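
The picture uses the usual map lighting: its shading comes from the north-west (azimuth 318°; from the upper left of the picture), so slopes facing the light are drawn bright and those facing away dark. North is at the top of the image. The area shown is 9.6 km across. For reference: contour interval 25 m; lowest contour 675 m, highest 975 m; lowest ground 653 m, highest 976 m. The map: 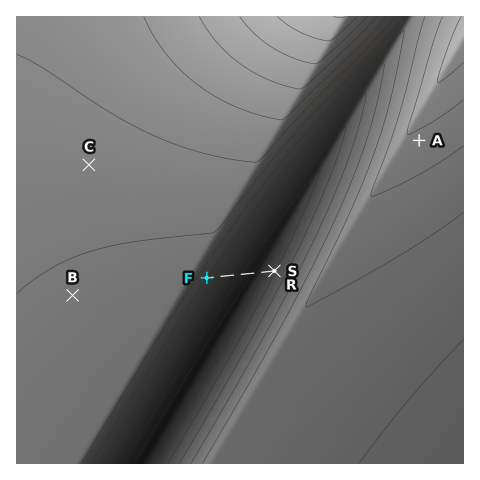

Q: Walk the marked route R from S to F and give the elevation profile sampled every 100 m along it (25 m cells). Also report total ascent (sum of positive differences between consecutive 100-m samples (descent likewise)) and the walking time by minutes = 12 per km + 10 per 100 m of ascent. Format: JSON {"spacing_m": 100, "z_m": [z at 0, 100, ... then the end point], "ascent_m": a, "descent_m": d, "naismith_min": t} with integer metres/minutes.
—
{"spacing_m": 100, "z_m": [697, 687, 678, 669, 670, 679, 689, 700, 710, 720, 730, 740, 750, 761, 771, 776], "ascent_m": 108, "descent_m": 28, "naismith_min": 28}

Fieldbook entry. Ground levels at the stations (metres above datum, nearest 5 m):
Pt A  845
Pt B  820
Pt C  840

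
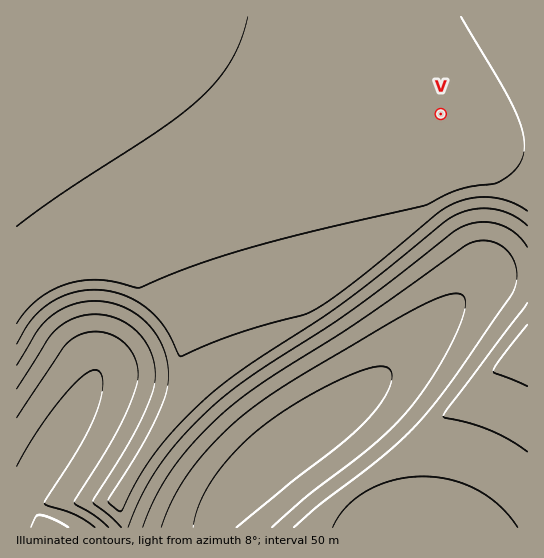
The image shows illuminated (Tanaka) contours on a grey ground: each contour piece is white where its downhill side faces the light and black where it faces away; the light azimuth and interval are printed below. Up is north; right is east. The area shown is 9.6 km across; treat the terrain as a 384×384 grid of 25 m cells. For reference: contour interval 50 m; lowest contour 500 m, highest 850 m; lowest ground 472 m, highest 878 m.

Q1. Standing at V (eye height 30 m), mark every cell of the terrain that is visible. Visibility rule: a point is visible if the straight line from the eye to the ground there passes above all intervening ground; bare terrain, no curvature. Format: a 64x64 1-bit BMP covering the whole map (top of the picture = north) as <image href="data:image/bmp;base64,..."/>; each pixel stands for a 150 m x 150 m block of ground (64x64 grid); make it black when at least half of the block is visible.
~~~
<image width="64" height="64" href="data:image/bmp;base64,Qk0+AgAAAAAAAD4AAAAoAAAAQAAAAEAAAAABAAEAAAAAAAACAAATCwAAEwsAAAIAAAAAAAAA////AAAAAAAAAAAAAAAAAAAAAAAAAAAAAAQAAAAAAAAADAAAAAAAAAAGAAAAAAAAAAYAAAAAAAAAAwAAAAAAAAABAAAAAAAAAAGAAAAAAAAAAIAAAAAAAAAAwAAAAAAAAABAAAAAAAAAAAAAAAAAAAAAAAAAAAAAAAAAAAAAAAAAAAAAAAAAAAAAAAAAAAAAAAAAAAAAAAAAAAAAAAAAAAAAAAAAAAAAAAAAAAAAAAgAAAAAAAAABAAAAAAAAAACAAAAAAAAAAEAAAAAAAAAAAAACAAAAAAAgAAcAAAAAACAAD4AAAAAAMAAfwAAAAAA4AD/gAAAAAD4Af/AAAAAAP4P/+AAAAAA////8AAAAAD////8AAAAAP////8AAAAA/////+AAAAD//////4AAAP///////wAA////////gAD////////gAP////////AA////////+AH////////+B////////////////////////////////////////////////////////////////////////////////////////////////////////////////////////////////////////////////////////////////////////////////////////////////////////////////////////////////w=="/>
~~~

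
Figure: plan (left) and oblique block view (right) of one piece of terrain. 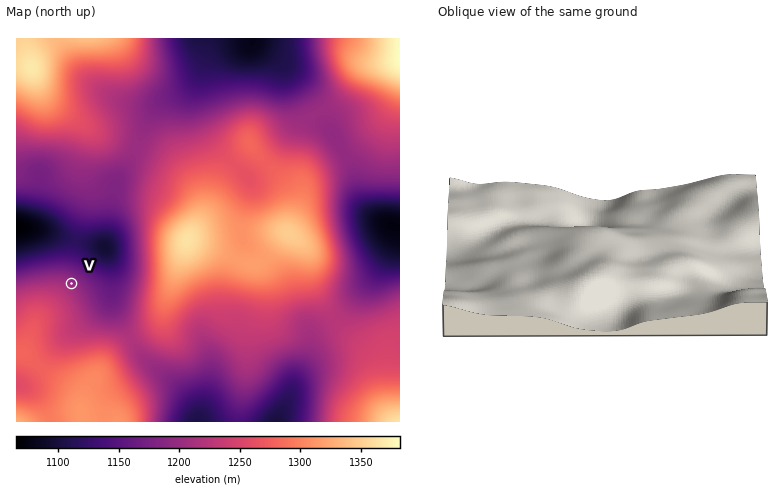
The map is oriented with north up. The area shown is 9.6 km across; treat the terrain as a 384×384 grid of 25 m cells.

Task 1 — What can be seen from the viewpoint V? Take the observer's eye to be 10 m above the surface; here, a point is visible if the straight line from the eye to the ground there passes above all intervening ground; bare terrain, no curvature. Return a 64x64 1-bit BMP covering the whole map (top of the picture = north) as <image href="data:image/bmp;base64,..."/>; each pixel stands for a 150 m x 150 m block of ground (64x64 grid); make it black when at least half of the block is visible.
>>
<image width="64" height="64" href="data:image/bmp;base64,Qk0+AgAAAAAAAD4AAAAoAAAAQAAAAEAAAAABAAEAAAAAAAACAAATCwAAEwsAAAIAAAAAAAAA////AAAAAAAAAAAAAAAAAAAAAAAAAAAAAAAAAAAAAAAAAAAAAAAAAAAAAAAAAAAAAAAAAAAAAAAAAAAAAAAAAAAAAAAAAAAAAfAAAAAAAAAB/AAAAAAAAAD/AAAAAAAAAH8AAAAAAAAAf4AAAAAAAAA/wAAAAAAAAB/+AAAAAAAAH/4AAAAAAAAf/gAAAAAAAB//AAAAAAAAP/8AAAAAAAf//wAAAAAAD///gAAAAAAH//+AAAAAAAP//4AAAAAAA///wAAAAAAB///AAAAAAAD//8AAAAAAAP//4AAAAAAA///gAAAAAAH//+AAAAAAAf//4AAAAAAD///gAAAAAA///+AAAAAAP///4AAAAAD////AAAAAAP///4AAAAAA////gAAAAAD///+AAAAAAP////AAAAAA////8AAAAAD////wAAAAAP///+AAAAAA////wAAAAAD///+AAAAAAP///wAAAAAA////AAAAAAD///8AAAAAAP//wAAAAAAA//4AAAAAAAD/+AAAAAAAAP/wAAAAAAAA/8AAAAAAAAD/gAAAAAAAAP+AAAAAAAAA/wAAAAAAAAD/AAAAAAAAAP8AAAAAAAAA/wAAAAAAAAD/ADwAAAAAAAMAfgAAAAAAA4P8AAAAAAAD//gAAAAAAAH/+AAAAAAAAf/wAAAAAAAB//AAAAAAAA=="/>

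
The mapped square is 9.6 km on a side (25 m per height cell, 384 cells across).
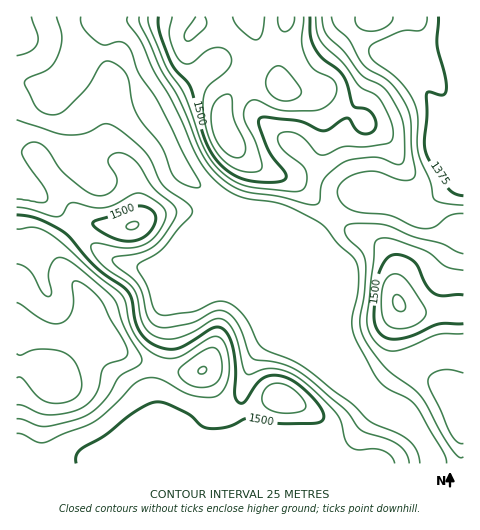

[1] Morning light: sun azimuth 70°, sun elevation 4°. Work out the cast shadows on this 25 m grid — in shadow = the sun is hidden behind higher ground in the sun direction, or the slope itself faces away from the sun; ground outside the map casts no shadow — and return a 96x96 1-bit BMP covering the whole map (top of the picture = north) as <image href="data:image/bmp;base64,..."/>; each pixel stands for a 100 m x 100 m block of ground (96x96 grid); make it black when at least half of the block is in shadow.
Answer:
<image width="96" height="96" href="data:image/bmp;base64,Qk2+BAAAAAAAAD4AAAAoAAAAYAAAAGAAAAABAAEAAAAAAIAEAAATCwAAEwsAAAIAAAAAAAAA////AAAAAAAAAAAAAAAAAAAAAPwAAAAAAAAAAAAAAf4AAAAAAAAAAAAAA/4AAAAAAAAAAAAAA/4AAAAAAAAAAAAAB/4AAAAAAAAAAAAAD/4AAAAAAAAAAAAAD/wAAAAAAAAAAAAAH/wAAAAAAAAAAAAAP/gAAAAAAAAAAAAAf/gAAAAAAAAAAAAA//AAAAAAAAAIAAAA//AAAAAAAAA8AAAB/+AAAAAAAAA8AAAB/+AAAAAB8AA4AAAA/8AAAAAD/AA4AAAAf8AAAAAD/AAQAAAfD4AAAAAB/AAAAAA/AAAAAAAAfAAAAAB/AAAAAAAAAAAAAAD+AAAAAAAAAAAAAAH+AAAAAAAAAAAAAAf+AAAAAAAAAAAAAD/+AAAAAAAAAAAAAP/+AAAAAAAAAAAAAf/+AAAAAAAAAAAAA//+AAAAAAAAAAAAB//+AAAAAAAAAAAAB///AAAAAAAAAAAAB///AAAAAAAAAAAAB///AAAAAAAAAAAAA///AAAAAAAAAAAAA///AAAAAAAAAAAAA///AAAAAAAAAAAAAf//AAAAAAAAAAAAAP//AAAAAAAAAAAAAP//AAAAAAAAAAAAAH//AAAAAAAAAAAAAH//AAAAAAAAAAAAAD/+AAAAAAAAAAAAAD/+AAAAAAAAAAAAAB/+AAAAAAAAAAAAAB/+AAAAAAAAAAAAAB/+AAAAAAAAAAAAAB/8AAAAAAAAAAAAAB/8AAAAAAAAAAAAAD/4AAAAAD4AAAAAAH/wAAAAAH4AAAAAAP/AAAAAAH4AAAAAAP8AAAAAADgAAAAAAPwAAAAAAAAAAAAAAfgAAAAAAAAAAAAAA8AAAAAAAAAAAAAAH4AAAAAAAAAAAAAA/wAAAAAAAAAAAAAP/gAAAAAAAAAAAB///AAAAAAAAAAAA///+AAAAAAAAAAAH///8AAAAAAAAAAAf///wAAAAAAAAAAB///+AAAAAAAAAAAD///wAAAAAAAAAAAH///AAAAAAAAAAAAP//+AAAAAAAAAAAAP//8AAAAAAAAAAAAf//4AAAAAAAAAAAAf//wAAAAAAAAAAAA///wAAAAAAAAAAAA///gAAAAAAAAAAAB///gAAAAAAAAAAAB///AAAAAAAAAAAAB///AAAgAAAAAAAAB///AABgAAAAAAAAD//+AAAAAAAAAAAAD//+AAAAAAAAAAAAD//+AAAAAAAAAAAAD//8APgAAAAAAAAAD//8AfgAAAAAAAAAH//8AfAAAAAAAAAAH//4AfAAAAAAAAAAP//wAOAAAAAAAAAA///gAEAAAAAAAAAB///AAAAAAAAAAAAP//+AAAAAAAAAAAAf//8AAAAAAAAAAAA///8AAAAAAAAAAAAf//8AAAAAAAAAAAAf//8AAAAAAAAAAAAf//4AAAAAAAAAAAAP//4AAAAAAAAAAAAP//4AAAAAAAAAAAAH//4AAAAAAAAAAAAD//4AAAAAAAAAAAAB//wAAEAAAAAAAAAwf/wAAPAAAAAAAAAwP/gAAPAAAAAAAAAAD/gAAHAAAAAAA="/>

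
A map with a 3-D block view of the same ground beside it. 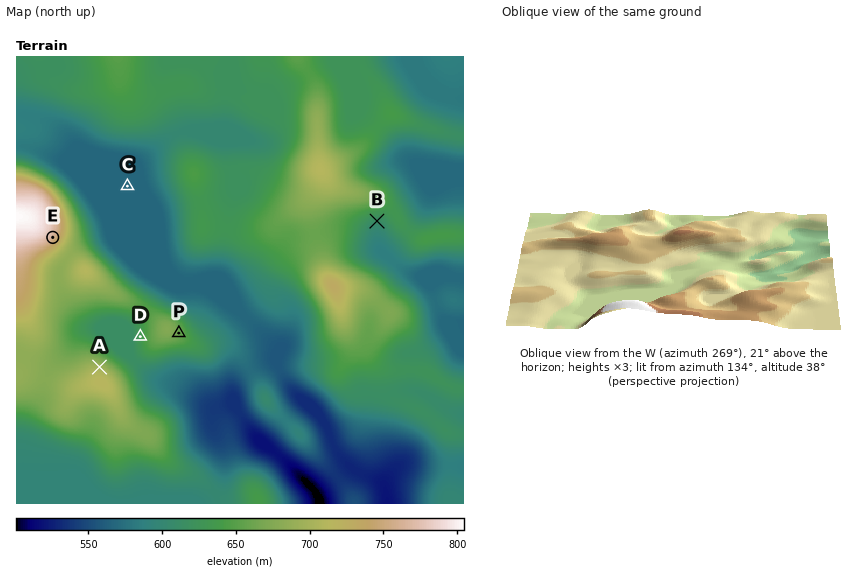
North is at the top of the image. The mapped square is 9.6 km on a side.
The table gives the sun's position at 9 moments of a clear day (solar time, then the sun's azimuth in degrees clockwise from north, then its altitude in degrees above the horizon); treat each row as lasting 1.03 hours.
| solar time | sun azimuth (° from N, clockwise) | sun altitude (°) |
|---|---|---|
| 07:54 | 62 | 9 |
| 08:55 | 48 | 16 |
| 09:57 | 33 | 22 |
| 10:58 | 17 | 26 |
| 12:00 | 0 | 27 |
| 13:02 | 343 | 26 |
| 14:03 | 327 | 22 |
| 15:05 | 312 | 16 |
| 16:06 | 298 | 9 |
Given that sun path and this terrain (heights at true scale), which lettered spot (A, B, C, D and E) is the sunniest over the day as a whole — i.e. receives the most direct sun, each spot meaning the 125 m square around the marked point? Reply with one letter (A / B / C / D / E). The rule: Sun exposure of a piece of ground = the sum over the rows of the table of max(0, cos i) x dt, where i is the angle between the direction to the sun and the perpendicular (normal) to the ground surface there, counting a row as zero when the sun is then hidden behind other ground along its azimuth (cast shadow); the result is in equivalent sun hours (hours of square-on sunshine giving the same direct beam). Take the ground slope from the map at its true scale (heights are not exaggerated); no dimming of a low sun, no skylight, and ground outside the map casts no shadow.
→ A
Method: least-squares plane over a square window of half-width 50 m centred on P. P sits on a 5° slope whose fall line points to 96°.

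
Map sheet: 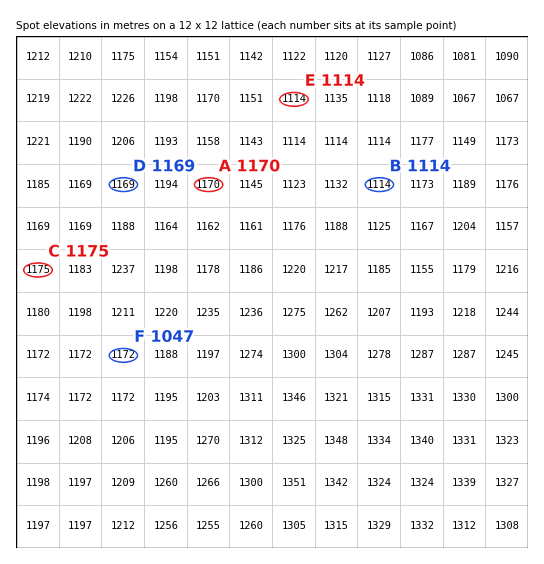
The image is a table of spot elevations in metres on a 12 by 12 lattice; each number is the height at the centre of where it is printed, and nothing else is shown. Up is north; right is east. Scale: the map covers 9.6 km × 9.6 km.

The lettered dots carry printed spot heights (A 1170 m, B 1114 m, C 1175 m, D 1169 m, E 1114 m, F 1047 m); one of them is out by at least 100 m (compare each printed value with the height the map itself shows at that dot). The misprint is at F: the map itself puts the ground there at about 1172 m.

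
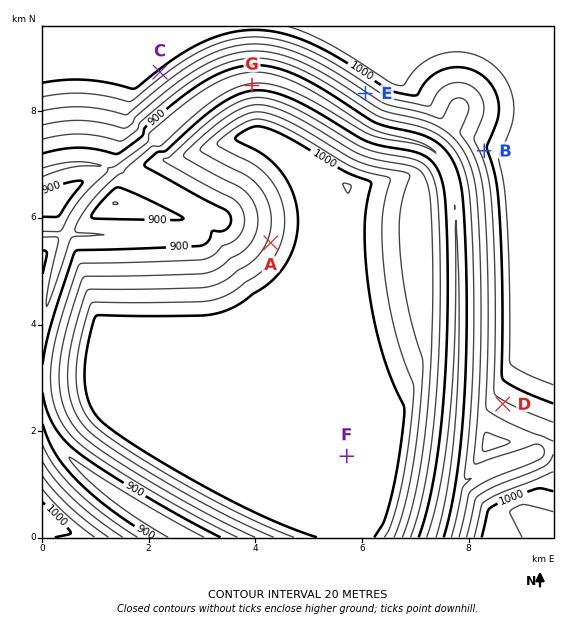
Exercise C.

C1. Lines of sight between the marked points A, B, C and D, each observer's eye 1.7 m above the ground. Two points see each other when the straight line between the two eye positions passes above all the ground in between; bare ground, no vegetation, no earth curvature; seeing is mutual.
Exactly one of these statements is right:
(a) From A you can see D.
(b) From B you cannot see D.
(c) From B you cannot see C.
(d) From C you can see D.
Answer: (b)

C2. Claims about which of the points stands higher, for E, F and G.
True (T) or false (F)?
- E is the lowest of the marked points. F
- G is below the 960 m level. T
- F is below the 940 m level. F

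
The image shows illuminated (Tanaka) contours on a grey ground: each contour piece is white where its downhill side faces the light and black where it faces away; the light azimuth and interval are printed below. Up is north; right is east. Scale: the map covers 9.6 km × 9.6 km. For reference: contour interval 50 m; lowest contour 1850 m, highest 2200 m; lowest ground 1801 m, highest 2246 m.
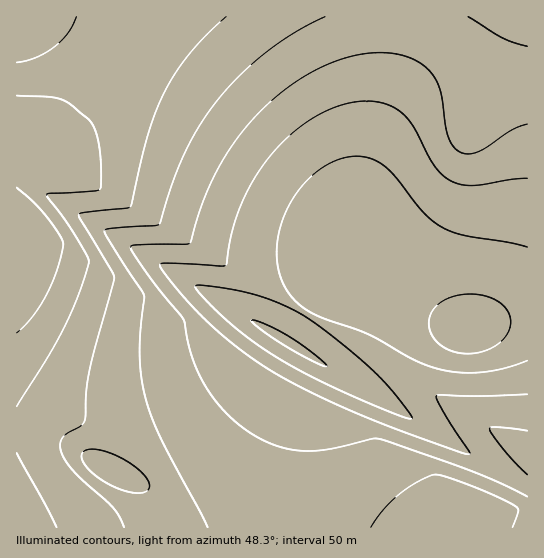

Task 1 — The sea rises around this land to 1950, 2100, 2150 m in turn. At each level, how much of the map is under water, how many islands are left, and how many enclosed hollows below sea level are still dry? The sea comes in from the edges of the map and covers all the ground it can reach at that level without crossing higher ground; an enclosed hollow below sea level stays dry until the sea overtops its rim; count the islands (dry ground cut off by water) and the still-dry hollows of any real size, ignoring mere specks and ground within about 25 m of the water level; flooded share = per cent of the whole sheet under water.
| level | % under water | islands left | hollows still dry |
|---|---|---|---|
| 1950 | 30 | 0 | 0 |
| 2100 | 81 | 0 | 0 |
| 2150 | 93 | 0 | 0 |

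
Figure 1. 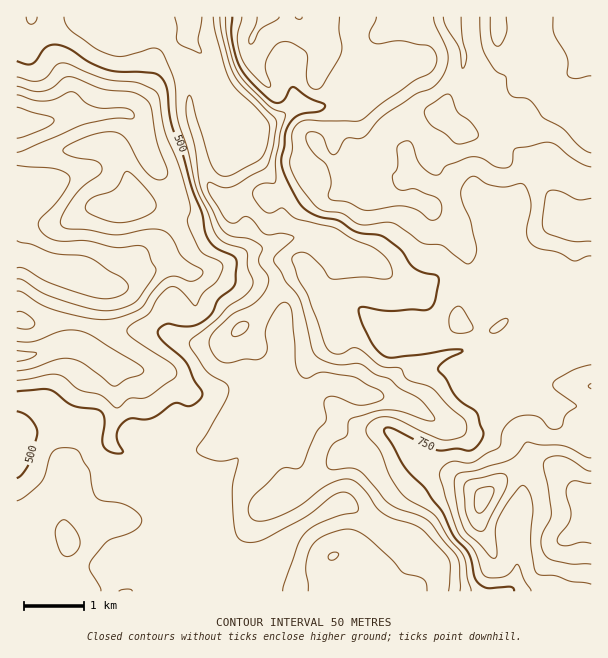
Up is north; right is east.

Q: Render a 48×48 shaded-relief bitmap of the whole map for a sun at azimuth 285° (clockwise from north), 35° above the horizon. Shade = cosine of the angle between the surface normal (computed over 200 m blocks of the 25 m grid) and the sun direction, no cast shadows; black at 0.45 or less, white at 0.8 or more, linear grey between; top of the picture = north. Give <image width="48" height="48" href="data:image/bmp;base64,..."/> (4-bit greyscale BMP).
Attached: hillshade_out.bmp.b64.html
<image width="48" height="48" href="data:image/bmp;base64,Qk32BAAAAAAAAHYAAAAoAAAAMAAAADAAAAABAAQAAAAAAIAEAAATCwAAEwsAABAAAAAAAAAAAAAAABEREQAiIiIAMzMzAERERABVVVUAZmZmAHd3dwCIiIgAmZmZAKqqqgC7u7sAzMzMAN3d3QDu7u4A////AHZVVEVmVVVVVVVnmYdURVZkON2UJpZVVXZEQ0VmZVVVVVVnmpdURERVWN/GFJdVRHZlMTRWZVVVZlVWi7hURDM1ad/oJKpkQ3d3QBNFVVVVZ1VFe8p1QiNWis22FbyVRGeHUiNERVVVaHUzWLqWQjVnrMtxBr23VGeHQzRERFVEaZYxFHmXVWVXrexABqy6h3d2Q0VURFVFeblSACV3eIZWnP1QBJu6mIh3Q0VVRFVWeaqGMQBGiph3m+6AAHqqmKmXQzVVRFZlaJmHZSAFipiIm92jAGmqh5qnREVVU0dlV5iHZ3QTeZiImsuYMVmYZZqnREVVVFdlVXiHZ5lkV5mXeYiqh3iHMomoVDNWZndmVVeHZ5qWV5qGV3eqmph1MniYZBOIZmZnZUaHZoqoiZhkNomrqXVmVWeHZROIZ2Z4dlaHVXiau5UyRpuquVNXd3iGVTJ4eHZ4h1aHZWiZq4Q0aImXiXVXdnhjNUNoeIZ5mGVmZnh2aId3iYh2VmZnZndTNUR4eZd4mXVWZndlZ4h3iZhlVVZnd4h0NER4iZmYd2VGdkRVZmiGaJdmZmZ4mJmWRDRoeJq5dURFeFRDV1V3eIZVZ3ZniIiYZUV3d4mqhTMzeYdCWHM0VnZVZmZmZzI1Znd3eImqljIjerpjaYZEM0VlVVVVVTEBRnd4iHisylEDi7p1eHZmZlRVRFVVVUMzRWeaqXV87ZQCi8p2d3ZWeXRGZEVVVTNERFeb3INK3blSfMh3dmZmioRGdUVVVSI0RFaL7qRJu7uWe6d3ZWZ3iYVFZlVVVRI0VmZpzrVpu7u6moVmZWZ3iIZVVVVVVTNFZmZnmqd5vMurqWNWZmeHZ4ZFVVVVVFVVVWZWeIh3ecy7qFRVZniWVnU0VVVWU2ZkNFVEZ4iYdnmquFVWZ3iGVmQ0VmZVQ2d1M0QiNnirp1Zmd2ZnVWd3VVMkV5hlRHiYZEQxE2it2UZ1RVRnUjV3UzI0V6qGVWerp2ZTEkeu6UZ1Z2VGYyRmUiI0VqymZmacy4d1Ikfe2Gd1iphVZURWUhNFVpumVlZ5y5iWI2r/p5l3q5h2VERVQyNVRYl1VlVXmpmVJI39Z6uryneHVEVVUxJWQ1dlVlVVZnmDFq76JZvf6nd3U0VWVCJWQjVmZoh3ZmdROL7nFHnv+3ZnZERWZUJFMiRnd5qpmIcxWs7FFGff/IVndkRXd2QzNDNXd3iaqYdUjO6jJVe//oVmiXVXdmQzVlRWZlVniHdmrf6CNWes7Yd3m6d4hURFZmVVVWQ0Z2VWnf5xRnmnR4h2irqphkRFZmZVVVMQRmQ0eu1iSKqlFWM1Z5u6qFRWdmZUREMAJmQzV7tja8tyOHIDVXiqu4VWd2d2QkIARmUzNplUnupCSJMCRVZ4raVWVWeJdUITZ2VDNXdWv/gSR5YRRERnnLZnQ1aKl0MkZ3ZURVVo3/gRRnYyVkNVi6aIMUaKhlQ1dmVVVURp7/kyRUQjaGVFinWaMUeZdmRGdlVVVUNr//tjRDMjaIZWqlSqQUeYdw=="/>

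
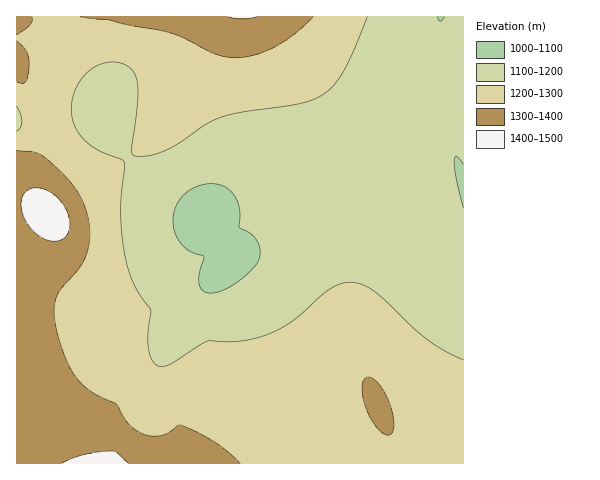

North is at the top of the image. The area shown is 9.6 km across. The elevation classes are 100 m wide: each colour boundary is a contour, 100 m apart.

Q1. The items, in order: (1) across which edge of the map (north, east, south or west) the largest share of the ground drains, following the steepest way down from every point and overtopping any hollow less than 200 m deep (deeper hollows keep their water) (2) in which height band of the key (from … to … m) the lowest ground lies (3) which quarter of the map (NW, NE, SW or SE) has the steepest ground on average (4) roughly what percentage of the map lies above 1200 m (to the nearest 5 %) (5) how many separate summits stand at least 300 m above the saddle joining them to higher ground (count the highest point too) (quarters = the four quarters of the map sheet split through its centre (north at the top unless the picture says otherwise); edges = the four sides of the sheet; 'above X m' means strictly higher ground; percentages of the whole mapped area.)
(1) Drainage is mainly to the east: more ground falls towards that edge than towards any other.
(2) The lowest point is somewhere between 1000 and 1100 m.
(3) The north-west quarter is the steepest part of the map.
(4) Ground above 1200 m makes up about 55 % of the sheet.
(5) There is 1 summit with 300 m or more of prominence.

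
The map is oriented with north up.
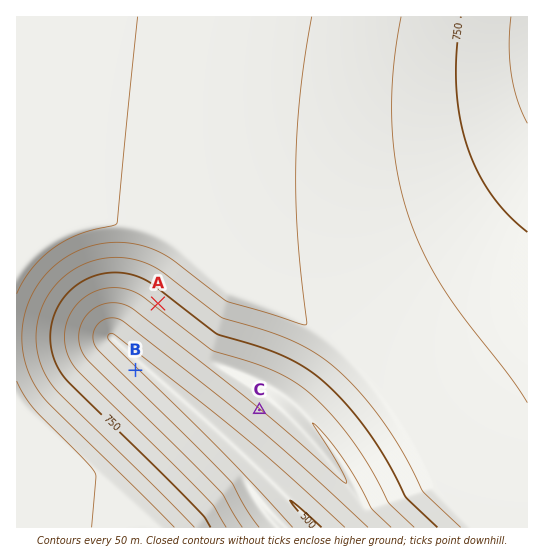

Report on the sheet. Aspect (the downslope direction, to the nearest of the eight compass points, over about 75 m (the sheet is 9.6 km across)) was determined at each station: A SW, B NE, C SW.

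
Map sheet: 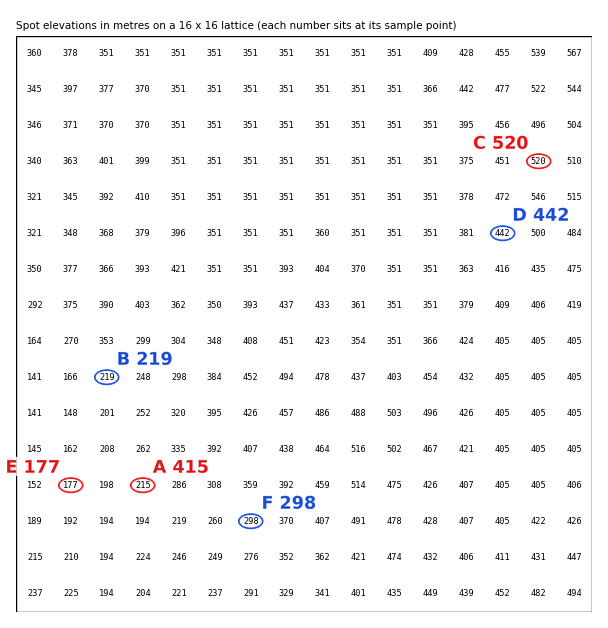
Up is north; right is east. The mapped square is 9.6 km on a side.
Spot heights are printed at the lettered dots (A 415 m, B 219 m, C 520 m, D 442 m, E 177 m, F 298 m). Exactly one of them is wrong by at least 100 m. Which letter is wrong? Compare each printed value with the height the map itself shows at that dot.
A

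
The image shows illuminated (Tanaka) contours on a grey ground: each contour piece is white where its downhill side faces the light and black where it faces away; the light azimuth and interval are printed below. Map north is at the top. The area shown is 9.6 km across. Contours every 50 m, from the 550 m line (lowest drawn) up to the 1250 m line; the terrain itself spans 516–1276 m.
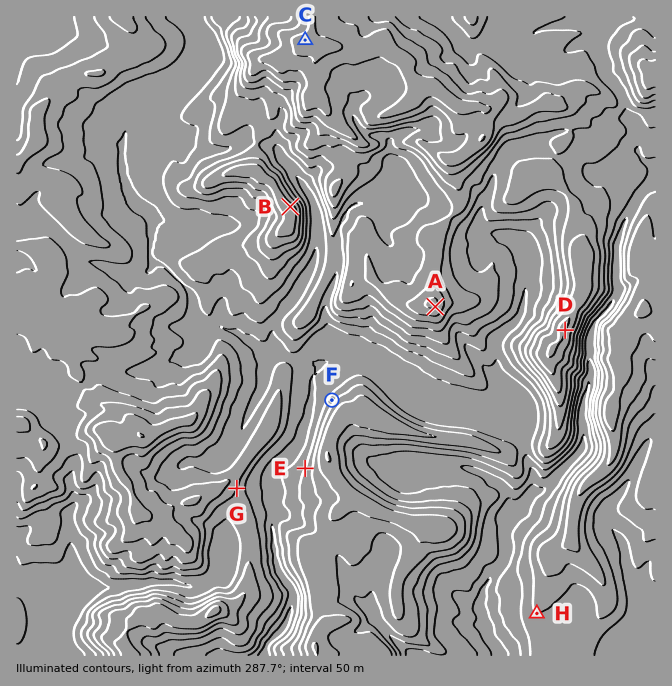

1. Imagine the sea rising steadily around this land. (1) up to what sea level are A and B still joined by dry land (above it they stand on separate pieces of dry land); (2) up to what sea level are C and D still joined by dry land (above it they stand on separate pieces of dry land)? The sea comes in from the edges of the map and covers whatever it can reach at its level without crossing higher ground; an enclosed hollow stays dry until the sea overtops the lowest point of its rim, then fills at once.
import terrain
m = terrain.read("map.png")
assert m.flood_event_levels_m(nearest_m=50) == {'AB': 950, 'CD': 1000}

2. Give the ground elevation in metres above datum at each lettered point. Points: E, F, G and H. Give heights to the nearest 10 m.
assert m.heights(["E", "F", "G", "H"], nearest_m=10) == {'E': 750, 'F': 780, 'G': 800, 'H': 700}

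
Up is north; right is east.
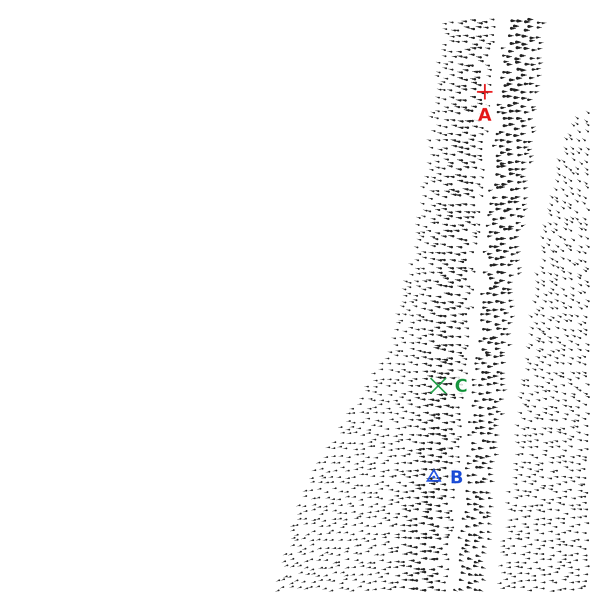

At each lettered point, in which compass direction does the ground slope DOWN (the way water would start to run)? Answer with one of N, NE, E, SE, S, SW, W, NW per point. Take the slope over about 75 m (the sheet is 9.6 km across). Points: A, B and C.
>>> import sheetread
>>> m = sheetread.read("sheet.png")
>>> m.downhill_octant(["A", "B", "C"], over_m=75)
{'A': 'W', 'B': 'W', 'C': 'W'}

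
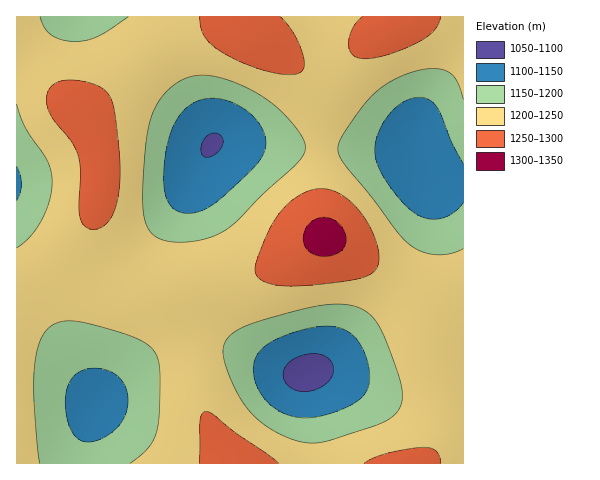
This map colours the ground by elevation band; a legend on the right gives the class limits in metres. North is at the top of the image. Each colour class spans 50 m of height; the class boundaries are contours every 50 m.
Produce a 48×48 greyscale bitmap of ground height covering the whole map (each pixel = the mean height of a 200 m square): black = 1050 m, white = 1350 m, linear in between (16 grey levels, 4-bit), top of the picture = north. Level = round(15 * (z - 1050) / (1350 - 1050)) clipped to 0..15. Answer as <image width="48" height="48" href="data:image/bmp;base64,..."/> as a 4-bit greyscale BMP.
<image width="48" height="48" href="data:image/bmp;base64,Qk32BAAAAAAAAHYAAAAoAAAAMAAAADAAAAABAAQAAAAAAIAEAAATCwAAEwsAABAAAAAAAAAAAAAAABEREQAiIiIAMzMzAERERABVVVUAZmZmAHd3dwCIiIgAmZmZAKqqqgC7u7sAzMzMAN3d3QDu7u4A////AJh3ZmZmd3iImaqru7u6qZmZmaqqqqqqqZh3ZlVWZneImZqru7qpmIiIiZmqqqqqqZh3ZVVVZmd4iZqquqqZiHd3iImZmaqqqZh2ZVVVVWd4iaqqqpmId2Z3d3iImZmamZh2ZVREVWZ4iaqqqZh3ZlVmZnd4iJmZmYh2ZURERVZ4iaqqmYdmVURVVmZ3eImZmYh2ZURERVZ4iaqqmHZlRERERVZneImZmYh2ZURERVZ4iZqpmHZUMzMzRFVmeImZmYh2ZVREVVZ4iZmZh2VDMiIjNEVWeImZmYh2ZVVVVWZ4iZmYh2VDMiIiM0VWeJmZmYh3ZlVVVmd4iJmId2VDMiIiM0VneJmqmYh3ZmZmZnd4iIiId2VEMyIjNEVniJmqmYh3dmZmd3eIiIiId2ZUQzMzNFVniZqqmYiHd3d3d3iIiIiIh3ZlVERERFZ3iZqqmYiHd3d3iIiIiIiIiHd2ZlVVVWZ4maqqmZiIiIiIiIiZmZmYiIiHd2ZmZmeImaqqmZiIiIiIiJmZmZmZmZmIiHd3d3iJmaqpmZiIiIiIiZmZmZmZmZmZmZiIiIiZmZqZmZiIiIiImZmZqqqqqqqqqpmZmZmZmZmZmZiIiIiJmZmZqqqqqqqqqqqqqqqpmZmZmYiJmZmZmZmZmZqqqqqqu7u7u7qqmZmYiIiJmZmZmZmZmZmZmqqru8zMzLuqmYiIiIiJmZmZmZmIiImZmZqrvMzdzMuqmIh3iHiJmZmZmZiIiIiIiZqrvM3d3MupmHd3d3eImaqqmZiHd3d4iJmqvM3d3Muph3ZmZ2eImaqqqZh3ZmZneImavM3d3LqYd2ZWZmd4maqqqZh2ZVVmd4iaq8zMzLqYdlVVVVZ4iaq6qZh2VVVVZ3iJqrvMu6mHZVREVVZ3iaq7qphmVERFVneImqu7qph2VURERVZniaq7qphlVEREVWZ4iZqqqYdmVERERFZniaq7qphlRDM0RVZniJmZmIdlRENERFZ3iaq7qph1RDMzRFVmeIiIiHZVRDM0RVZ4iaq7qph1RDMzM0VWd4iIh3ZUQzNERWd4maq7qph2VDMiM0RWZ3iIh2ZUQzNEVWeJmqu7qph2VDMiM0RWZ3iIh2ZUQzNEVniJqqu6qph2VDMzM0RWZ4iIh3ZVRDREVniaqru6qph2VUMzM0VWd4iIiHZlRERFVoiaq7u6qpiHZURERFVneImZmIdlVERFZ4maq7u6qpmHZlVEVVZ3iZmZmYd2VVVVZ4mqq7qqqpmIdmZVZmeImZmpmYh3ZlVWZ4maqqqqqpmYh3Zmd4iZmqqqmZiHdmZmeImaqqqqqZmZiId4iJmaqqqqqpmYh3d3eImZmZmZmZmZmIiJmaqqqqqqqqqZmIiIiImZmZmZmZmZmZmZqqu7uqqqqqqqqZmIiJiIiIiImZmZmZmqq7u7uqqqqqqqqqmZmZiIh3eIiJmZmZqqu7u7uqqaqqu7u6qpmZiHd3d3iImZmaqru7u7qqmZqqq7u7qqmZiHdmZ3eIiJmaqru7u7qpmZmqq7u7uqqQ=="/>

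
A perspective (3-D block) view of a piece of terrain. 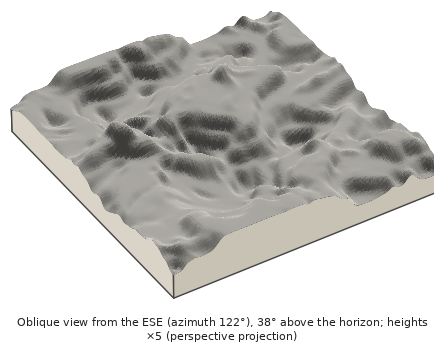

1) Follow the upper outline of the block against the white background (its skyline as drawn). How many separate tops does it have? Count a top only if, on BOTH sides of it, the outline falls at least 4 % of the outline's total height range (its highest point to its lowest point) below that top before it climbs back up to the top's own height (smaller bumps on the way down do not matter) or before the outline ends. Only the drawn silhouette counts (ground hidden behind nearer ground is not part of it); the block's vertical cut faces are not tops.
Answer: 2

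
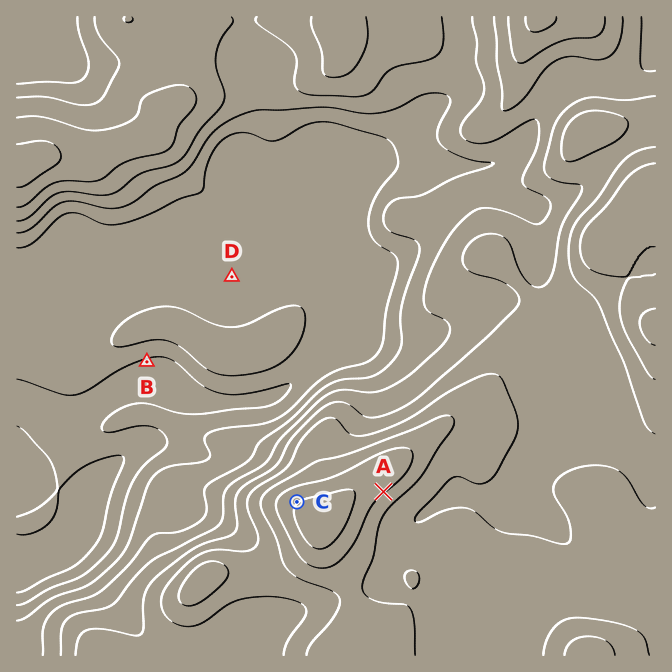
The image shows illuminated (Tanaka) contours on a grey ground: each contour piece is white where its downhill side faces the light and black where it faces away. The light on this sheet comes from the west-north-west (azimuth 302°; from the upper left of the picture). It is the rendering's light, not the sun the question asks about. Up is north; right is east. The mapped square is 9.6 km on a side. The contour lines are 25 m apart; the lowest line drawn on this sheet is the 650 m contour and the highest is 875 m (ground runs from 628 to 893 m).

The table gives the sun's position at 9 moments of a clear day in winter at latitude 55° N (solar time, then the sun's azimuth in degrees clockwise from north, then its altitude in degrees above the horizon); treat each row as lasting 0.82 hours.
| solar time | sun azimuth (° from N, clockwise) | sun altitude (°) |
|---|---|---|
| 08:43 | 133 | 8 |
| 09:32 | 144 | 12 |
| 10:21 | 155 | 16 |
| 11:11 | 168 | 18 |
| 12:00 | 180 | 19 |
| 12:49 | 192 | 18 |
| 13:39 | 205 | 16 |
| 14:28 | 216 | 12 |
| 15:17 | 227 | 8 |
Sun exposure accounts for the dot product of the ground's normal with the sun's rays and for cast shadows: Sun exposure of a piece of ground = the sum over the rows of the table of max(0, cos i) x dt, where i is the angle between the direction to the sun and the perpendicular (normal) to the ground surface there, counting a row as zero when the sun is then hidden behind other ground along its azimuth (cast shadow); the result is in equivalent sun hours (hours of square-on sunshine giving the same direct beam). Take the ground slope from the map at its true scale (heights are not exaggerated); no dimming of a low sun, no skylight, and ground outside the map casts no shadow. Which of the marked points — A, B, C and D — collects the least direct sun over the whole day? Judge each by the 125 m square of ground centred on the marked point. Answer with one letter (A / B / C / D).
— C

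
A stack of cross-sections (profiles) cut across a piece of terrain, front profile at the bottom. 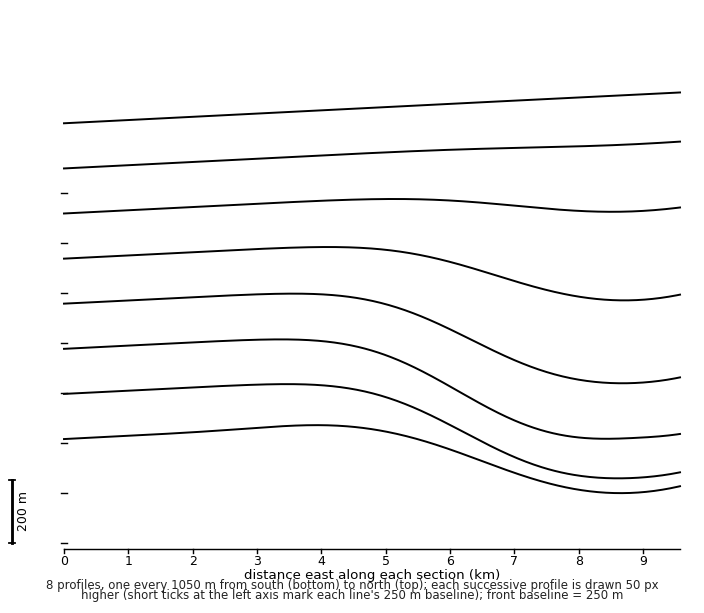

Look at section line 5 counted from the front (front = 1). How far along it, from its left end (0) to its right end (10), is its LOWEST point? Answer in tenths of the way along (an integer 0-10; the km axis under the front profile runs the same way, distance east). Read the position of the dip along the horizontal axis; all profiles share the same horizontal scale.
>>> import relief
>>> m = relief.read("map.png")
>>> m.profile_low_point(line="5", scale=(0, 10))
9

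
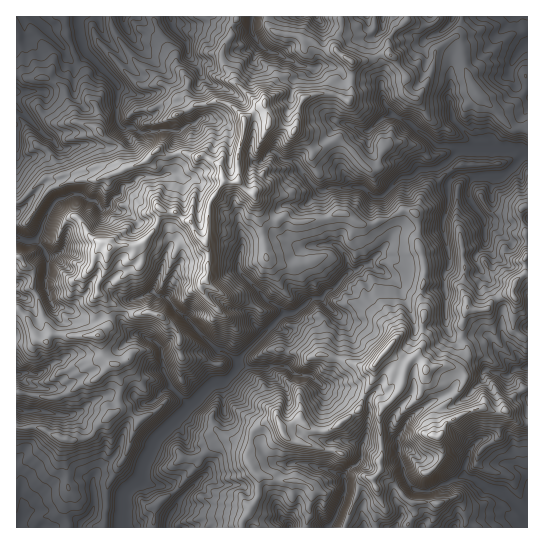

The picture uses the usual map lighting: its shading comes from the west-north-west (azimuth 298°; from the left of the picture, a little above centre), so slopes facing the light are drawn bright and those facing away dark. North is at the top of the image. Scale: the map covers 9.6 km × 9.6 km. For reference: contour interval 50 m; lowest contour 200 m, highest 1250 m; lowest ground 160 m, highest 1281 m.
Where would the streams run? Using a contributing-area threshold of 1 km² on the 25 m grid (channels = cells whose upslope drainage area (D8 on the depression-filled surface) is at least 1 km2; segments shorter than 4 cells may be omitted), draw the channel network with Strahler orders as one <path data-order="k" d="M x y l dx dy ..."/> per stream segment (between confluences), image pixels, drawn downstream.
<path data-order="1" d="M22 517l-3 6 0 4"/><path data-order="1" d="M93 482l0 7 1 1 0 17-3 7-10 9-2 4"/><path data-order="1" d="M197 482l-18 17-2 7-3 3-7 13 0 5"/><path data-order="2" d="M345 478l0 4 1 1 0 8-3 4-1 7-4 7-3 9-6 8 0 1"/><path data-order="1" d="M315 467l15 3 7 4 5 1 3 3"/><path data-order="1" d="M362 446l0 12-7 8-5 1-5 6 0 5"/><path data-order="1" d="M398 441l0 2 1 2 0 6-1 3 3 4 0 3 2 5 0 5 2 2 0 2 4 8 6 8 14 0 14-8 4 0 3-2 7-2 4-2 12 1 6 5 4 2 4 4 8 1 6 3 4 0 17 17 3 1 2 4 0 12"/><path data-order="1" d="M62 415l-3 0-1-1-5 0-2-1-5 0-1-2-6 0-1-1-5 0-2 1-10 0-2-1-2 0"/><path data-order="2" d="M189 407l-34 34-10 21 0 3-3 5 0 7-1 2-8 6-8 8-2 2 0 19-1 1 0 12"/><path data-order="1" d="M321 385l-11-10-9 0-2-1-4 0-10-8-15 0-1 1-26 0-1-1-3 0-2 3"/><path data-order="1" d="M509 375l6-6 10 0 2-2"/><path data-order="2" d="M237 369l-11 12-3 1-6 0-6 3-22 22"/><path data-order="1" d="M162 350l0 16 1 1 0 4 7 12 0 3 19 19 0 2"/><path data-order="2" d="M282 315l-41 42-2 2 0 4-2 3"/><path data-order="1" d="M333 311l-10-9-1-4-1 0"/><path data-order="1" d="M53 305l-4-7 0-5-3-4 1-31-2-4-2-5-8-8-1 0"/><path data-order="2" d="M321 298l-8 0-16 13-15 4"/><path data-order="1" d="M446 294l0-3-1-1 0-17 2-3 3-7-1-12-2-1-1-11-3-6 0-14 2-1 0-3 2-5 0-5 2-2 0-16-2-2 3-6 8-5 11 0 6 3"/><path data-order="1" d="M154 293l5 4 7 0 5 5 3 5 13 12 30 31 2 1 4 0 10 6 4 4 0 5"/><path data-order="1" d="M385 274l-3-3-8-2-4-4-8 1-7 5-5 0-1 2"/><path data-order="2" d="M349 273l-6 4 0 1-9 11-8 2 0 2-5 5"/><path data-order="1" d="M241 253l-2 2 0 7-1 1 0 6 1 2 24 24 0 2 6 5 5 1 9 8 0 3-1 1"/><path data-order="1" d="M333 245l4 1 9 9 1 3 0 5 2 2 0 8"/><path data-order="2" d="M34 241l-9 0-2-2-6-1"/><path data-order="1" d="M485 237l0-16-3-6-9-10-4-8 0-11 2-5 4-4"/><path data-order="2" d="M475 177l4 0 6-3 20 0 2-1 19-20"/><path data-order="1" d="M174 174l-8 0-4 3-23 0-8 8-5 0-3 1-1 1 0 4-1 3-8 5-3 4 0 3-5 4-3 0-1-1-6-8-5 0-9-7-10 0-6 4-7 1-5 6-4 8-3 2-1 6-3 4 0 4-8 12"/><path data-order="1" d="M291 161l3 0 5 5 2 4 5 5 3 6 9 9 8 0 4-3 32 0 3 2 8 8 8 0 2-2 18-17 2-1 8 0 8-7 7 0 1-1 8 0 2-2 2 0 3-2 3 0 14-15 55 0 1-1"/><path data-order="2" d="M515 149l4 0 7 4"/><path data-order="1" d="M51 139l-5-2-29-30 0-1"/><path data-order="1" d="M366 131l4-1 12-12 9-3 2 2 8 1 8 4 9 9 8 4 9 10 3 1 15 0 5 3 55 0"/><path data-order="1" d="M194 123l-3 2-4 0-8 6-6 0-2-1-12 0-1 1-11 0-1 2-5 0-8-6-6 0-1 2-3 0-6-8 0-20 1-2 0-13-1-3-32-32-3-9-1-1 0-6-2-1-1-17"/><path data-order="1" d="M453 114l0 4 1 3 19 18 17 0 3 3 0 4 5 0 1 1 12 0 2 2"/><path data-order="1" d="M309 67l-3-1-7 0-6-5-3-2-4 0-9-6-6 0-8-4-5-6-7-12 0-14 2 0"/><path data-order="1" d="M187 51l0-8-1-2-13-14-2-2 0-7-2-1"/><path data-order="1" d="M523 47l4-4 0-1"/><path data-order="1" d="M41 25l-8-8"/><path data-order="1" d="M449 25l4-6 0-2"/>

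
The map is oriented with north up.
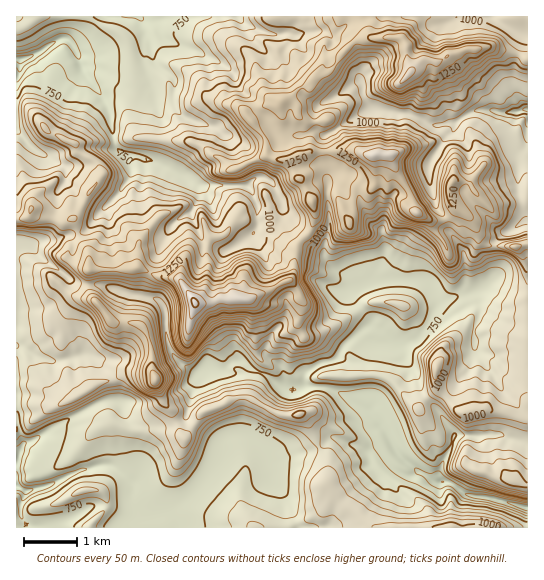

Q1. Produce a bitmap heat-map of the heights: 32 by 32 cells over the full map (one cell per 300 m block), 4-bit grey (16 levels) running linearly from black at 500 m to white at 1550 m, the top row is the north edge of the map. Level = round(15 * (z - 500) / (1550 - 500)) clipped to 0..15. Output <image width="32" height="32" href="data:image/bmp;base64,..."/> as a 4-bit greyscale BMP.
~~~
<image width="32" height="32" href="data:image/bmp;base64,Qk12AgAAAAAAAHYAAAAoAAAAIAAAACAAAAABAAQAAAAAAAACAAATCwAAEwsAABAAAAAAAAAAAAAAABEREQAiIiIAMzMzAERERABVVVUAZmZmAHd3dwCIiIgAmZmZAKqqqgC7u7sAzMzMAN3d3QDu7u4A////ADMzRDMzNERVRFZmZmZnZlQ0REQzMzNERERmZlRFRDMiIjRUMzQzNEM0ZmVEMyI0ZzMzMzM0QzNDNFZUMyIlZ3cjRERDRWQzMzRVUzMzNWZmMzRERFZ1MzNEVUMzNURVVURERVVWZkREVmVDM0VVZmZGZURFZ2Z2ZmZlMzNWV3d2VmZlVpdUVmUzQzM0VXZ2ZlVmZnm5QzREM0REREWGZWZVVVZ4p1RDRUREREM2hlVmVWZniZaoVGZndUMzNGZFZlVmaaqXy3aIeHZTM0RFRVZWZ4qZh827upmFRERUNERWVniYd3je3dyqhDRERDREVlZ3mImby7zKulRDMzNEREZWeaqqmrmZqJlkREREZ2VXVXiZmYiZh3eJdWVEVoiIiWZ4iImHiIh3iJepZniZmHaZiHZ3iHdnd3ioqoi7mqmGiIiGZnZlV2d5uaqqypuphnd3iFVVRFZmeqmqu7ibqHZmZohUREWJmKqqq8ynipllVWd1REVniIqrqrzduHiIZVeHZUZmd2eKmZmqqpdmdlVXZVRFVVZoqqqZh3d2ZmVUVkRDRERniaqqmIdniHdlVDQzM0REV3eJmql2i7qYdlUjMzNERFZmiImqh4vcupdmEjIzREREVneImqiKzMy6iDMiM0QzRWd3d4mqu7mZqodEMzQzM0RVZ3eJmqqYh3d3"/>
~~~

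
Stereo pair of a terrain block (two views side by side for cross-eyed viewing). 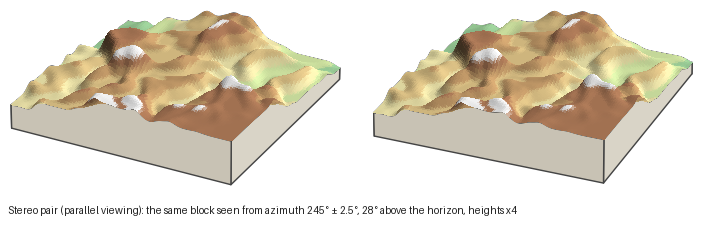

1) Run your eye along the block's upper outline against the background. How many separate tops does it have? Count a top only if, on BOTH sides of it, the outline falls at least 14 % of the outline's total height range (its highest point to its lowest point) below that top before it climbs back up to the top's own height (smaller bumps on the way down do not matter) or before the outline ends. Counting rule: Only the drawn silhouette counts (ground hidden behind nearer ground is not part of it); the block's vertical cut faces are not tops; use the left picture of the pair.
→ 1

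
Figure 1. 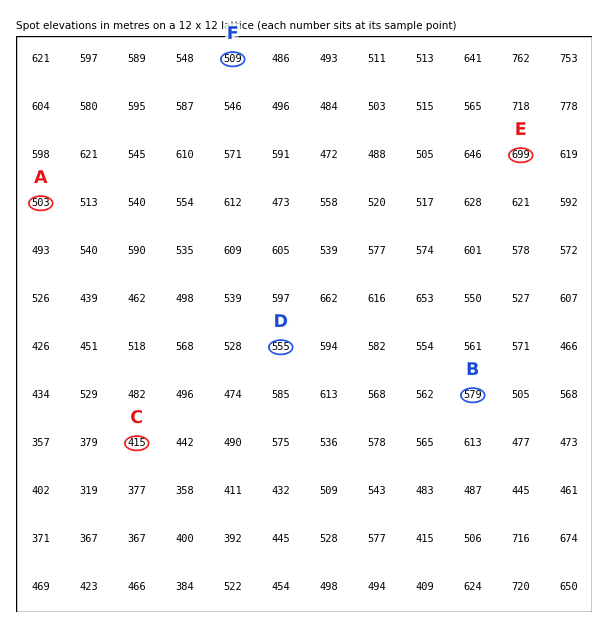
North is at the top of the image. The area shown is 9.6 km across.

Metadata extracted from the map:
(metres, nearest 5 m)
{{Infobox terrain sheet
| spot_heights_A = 505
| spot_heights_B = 580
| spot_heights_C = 415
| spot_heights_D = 555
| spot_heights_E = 700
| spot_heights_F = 510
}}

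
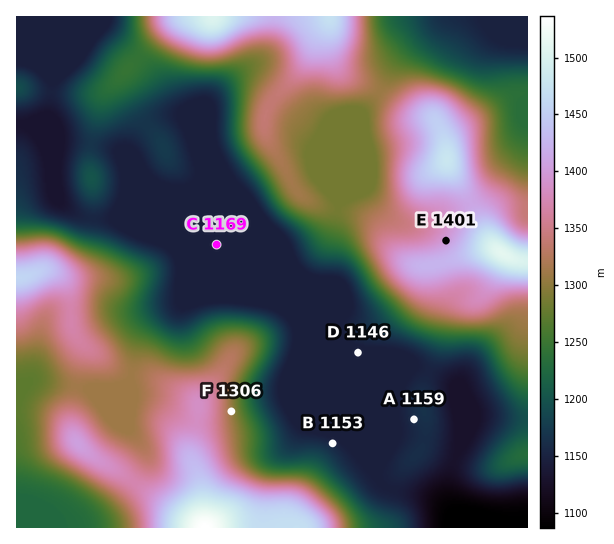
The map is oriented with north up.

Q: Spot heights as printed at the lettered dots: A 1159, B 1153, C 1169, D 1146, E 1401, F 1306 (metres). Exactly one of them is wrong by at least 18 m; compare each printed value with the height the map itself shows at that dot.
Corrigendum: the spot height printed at C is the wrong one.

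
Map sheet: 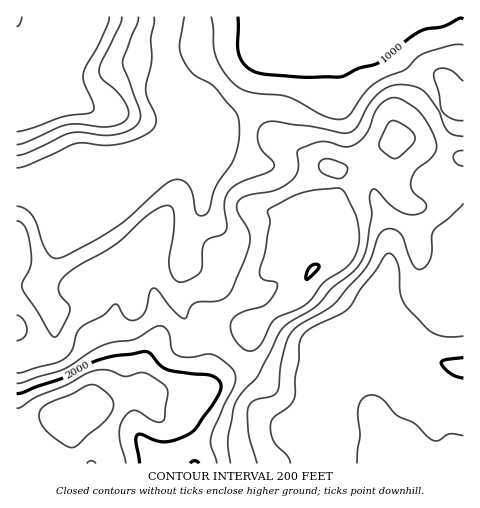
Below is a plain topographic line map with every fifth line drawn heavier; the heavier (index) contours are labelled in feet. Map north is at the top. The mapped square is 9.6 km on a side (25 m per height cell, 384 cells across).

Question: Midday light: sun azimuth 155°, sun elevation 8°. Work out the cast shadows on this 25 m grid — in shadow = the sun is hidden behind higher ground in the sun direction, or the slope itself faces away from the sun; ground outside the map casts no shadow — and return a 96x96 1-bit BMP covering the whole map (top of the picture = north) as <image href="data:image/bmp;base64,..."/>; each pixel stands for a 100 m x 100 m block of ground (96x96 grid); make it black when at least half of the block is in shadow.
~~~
<image width="96" height="96" href="data:image/bmp;base64,Qk2+BAAAAAAAAD4AAAAoAAAAYAAAAGAAAAABAAEAAAAAAIAEAAATCwAAEwsAAAIAAAAAAAAA////AAAAAAAAAAAAAAAAAAAAAAAAAAAAAAAAAAAAAAAAAAAAAAAAAAAAAAAAAAAAAAAAAAAAAAAAAAAAAAAAAAAAAAAAAAAAAAAAAAAAAAAAAAAAAAAAAAAAAAAAAAAAAAAAAAAAAAAAAAAAAAAAAAAAAAAAAAAAAAAAAAAAAAAAAAAAAAAAAAAAAAAAAAAAAAAAAAAAAAB/AAAAAAAAAAAAAAD/wAAAAAAAAAAAAAD/8AAAAAAAAAAgAAD//AAAAAAAAAAgAAD//wAAAAAAAAAAAAD//4AAAAAAAAAAAAD//8AAAAAAAAAAAAD//+AA8AAAAAAAAAD///AA/gAAAAAAAAD///wA/wAAAAAAAAD////Af4AAAAAAAAD////gPwAAAAAAAAD////gDwAAAAAAAAD////wBgAAAAAAAAD////wAAAAAAAAAAD////4AAAAAAAAAAD////8AAAAAAAAAAA////8AAAAAAAAAAA////8AAAAAAAAAAAf/8P8AAAAAAAAAAAf/4D4AAAAAAAAAAAf/gAwAAAAAAAAAAAf/AAAAAAAAAAAAAAf4AAAAAAAAAAAAAAfgAAAAAAAAAAAAAAPAAAAAAAAAAAAAAAEAAAAAAAAAAAAAAAAAAAAAAAAAAAAAAAAYAAAAAAAAAAAAAAA+AAAAAAAAAAAAAAA/AAAAAAAAAAAAAAA/wAAAAAAAAAAAAAA/4AAAAAAAAAAAAAAf+AAAAAAAAAAAAAAf/gAAAAAAAAAAAAAP/4AAAAAAAAAAAAAD/+AAAAAAAAAAAAAA//AAAAAAAAAAAAAAP/gAAAAAAAAAAAAAD/wAAAAAAAAAACAAB/4AAAAAAAAAACAAA/8AAAAAAAAAACAAAf+AAAAAAAAAAAAAAP/AAAAAAAAAAAAAAH/AA//+AAAAAAAAAH/gB///wAAAAAAAAD/gB///gAAAAAAAAA/wB///gAAAAAAAAAHwD///AAAAAAAAAABAD//+AAAAAAAAAAAAD//8AAAAAAAAAAAAB//4AAAAAAAAAAAAB//wAAAAAAAAAAAAB8AAAAAAAAAAAAAAA4AAceAAAAAAAAAAAAAAf/AAAMAAAAAAAAAA//wAAcAAAAAAAAAA//4AAcAAAAAAAAAA//4AAYAAAAAAAAHh//8AAQAAAAAAAAP9//4AAAAAAAAAAAf5//4AAAAAAAAAAAfz//8AAAAAAAAAAAPj//+AAAAAAAAAAAMD///AAAAAAAAAAAAB///gAAAAAAAAAAAAH//wAAAAAAAAAAAAB//4AAAAAAAAAAAAA//8AAAAAAAAAAHwA//+AAAAAAAAAAHgAf/+AAAAAAAAAAAAAf/+AAAAAAAAAAAAAP/+AAAAAAAAAAAAAP//AAAAAAAAAAAAAP//+AAAAAAAAAAAAH///AAAAAAAAAAAAH/3/AAAAAAAAAAAAH/n/AAAAAAAAAAAAD+D/gAAAAAAAAAAAAAD/wAAAAAAAAAAAAAB/wAAAAAAAAAAAAAABwAAAAAAAAAAAAAAAAAAAAAAAAAAAAAAAA="/>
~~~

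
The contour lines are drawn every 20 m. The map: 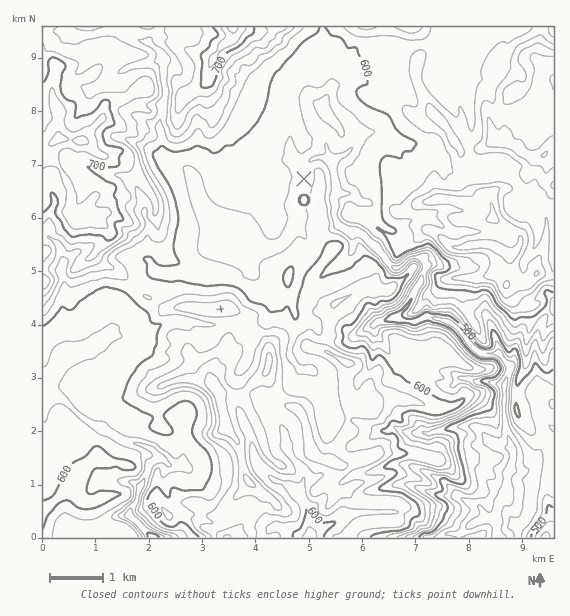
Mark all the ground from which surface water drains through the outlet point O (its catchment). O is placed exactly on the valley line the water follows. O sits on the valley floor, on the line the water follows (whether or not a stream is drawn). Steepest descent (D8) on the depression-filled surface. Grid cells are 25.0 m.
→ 22.727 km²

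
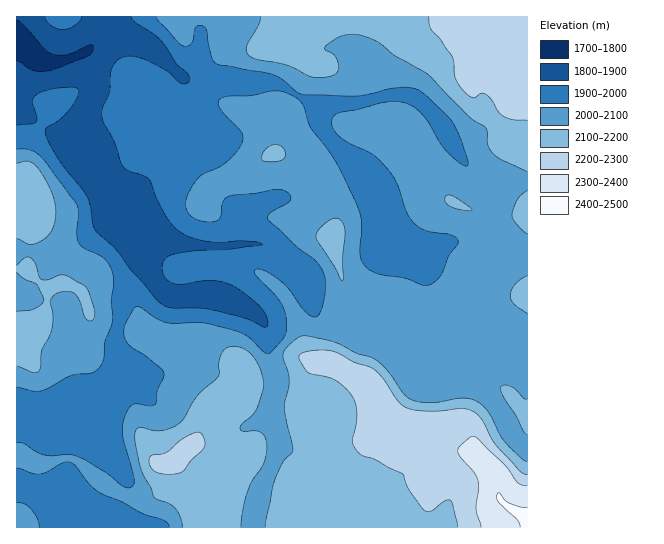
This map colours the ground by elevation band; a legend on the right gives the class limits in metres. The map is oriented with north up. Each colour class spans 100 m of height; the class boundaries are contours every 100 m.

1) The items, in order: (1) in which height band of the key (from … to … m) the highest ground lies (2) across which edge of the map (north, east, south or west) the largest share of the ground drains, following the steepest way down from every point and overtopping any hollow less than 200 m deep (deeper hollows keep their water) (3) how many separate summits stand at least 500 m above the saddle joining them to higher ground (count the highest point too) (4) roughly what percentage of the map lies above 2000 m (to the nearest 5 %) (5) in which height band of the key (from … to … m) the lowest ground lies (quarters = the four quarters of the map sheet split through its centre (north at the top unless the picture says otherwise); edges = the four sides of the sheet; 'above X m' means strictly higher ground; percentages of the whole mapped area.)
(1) The highest point is somewhere between 2400 and 2500 m.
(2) The largest share of the runoff leaves by the western edge.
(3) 1 summit rises at least 500 m above its surroundings.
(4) Ground above 2000 m makes up about 65 % of the sheet.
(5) Between 1700 and 1800 m: that is the band holding the lowest ground.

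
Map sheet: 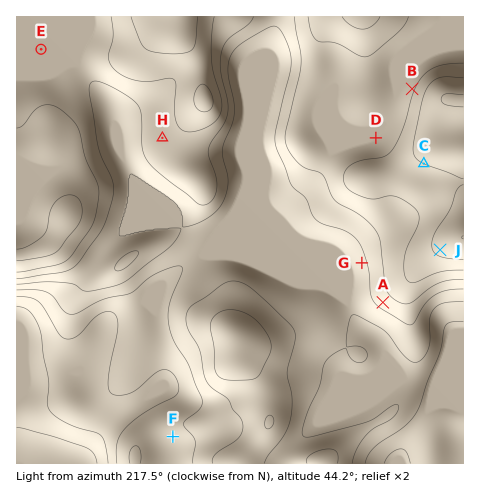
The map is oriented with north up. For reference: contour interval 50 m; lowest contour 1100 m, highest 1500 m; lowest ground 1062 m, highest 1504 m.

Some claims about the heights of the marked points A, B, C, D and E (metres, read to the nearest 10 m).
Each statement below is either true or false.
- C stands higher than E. true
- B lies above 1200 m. true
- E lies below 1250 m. false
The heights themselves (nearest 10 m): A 1320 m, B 1390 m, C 1450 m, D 1370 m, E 1360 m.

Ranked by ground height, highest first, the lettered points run J H G F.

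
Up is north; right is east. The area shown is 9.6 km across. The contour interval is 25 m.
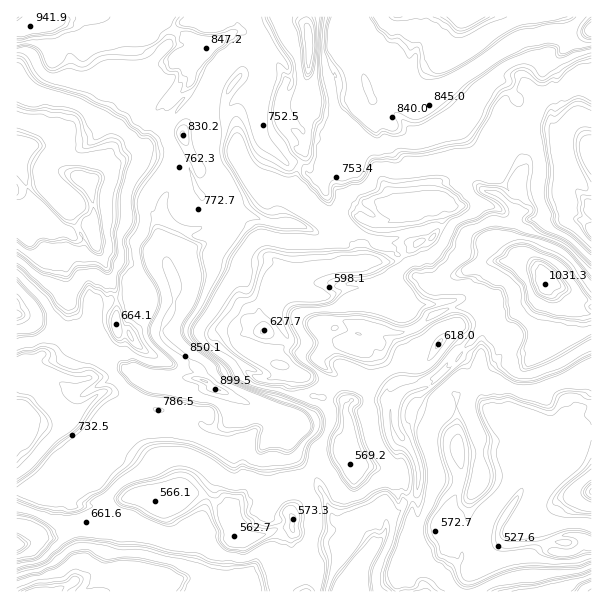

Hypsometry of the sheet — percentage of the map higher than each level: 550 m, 97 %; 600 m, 81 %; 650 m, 75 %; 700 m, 49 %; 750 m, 40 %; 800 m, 16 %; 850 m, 3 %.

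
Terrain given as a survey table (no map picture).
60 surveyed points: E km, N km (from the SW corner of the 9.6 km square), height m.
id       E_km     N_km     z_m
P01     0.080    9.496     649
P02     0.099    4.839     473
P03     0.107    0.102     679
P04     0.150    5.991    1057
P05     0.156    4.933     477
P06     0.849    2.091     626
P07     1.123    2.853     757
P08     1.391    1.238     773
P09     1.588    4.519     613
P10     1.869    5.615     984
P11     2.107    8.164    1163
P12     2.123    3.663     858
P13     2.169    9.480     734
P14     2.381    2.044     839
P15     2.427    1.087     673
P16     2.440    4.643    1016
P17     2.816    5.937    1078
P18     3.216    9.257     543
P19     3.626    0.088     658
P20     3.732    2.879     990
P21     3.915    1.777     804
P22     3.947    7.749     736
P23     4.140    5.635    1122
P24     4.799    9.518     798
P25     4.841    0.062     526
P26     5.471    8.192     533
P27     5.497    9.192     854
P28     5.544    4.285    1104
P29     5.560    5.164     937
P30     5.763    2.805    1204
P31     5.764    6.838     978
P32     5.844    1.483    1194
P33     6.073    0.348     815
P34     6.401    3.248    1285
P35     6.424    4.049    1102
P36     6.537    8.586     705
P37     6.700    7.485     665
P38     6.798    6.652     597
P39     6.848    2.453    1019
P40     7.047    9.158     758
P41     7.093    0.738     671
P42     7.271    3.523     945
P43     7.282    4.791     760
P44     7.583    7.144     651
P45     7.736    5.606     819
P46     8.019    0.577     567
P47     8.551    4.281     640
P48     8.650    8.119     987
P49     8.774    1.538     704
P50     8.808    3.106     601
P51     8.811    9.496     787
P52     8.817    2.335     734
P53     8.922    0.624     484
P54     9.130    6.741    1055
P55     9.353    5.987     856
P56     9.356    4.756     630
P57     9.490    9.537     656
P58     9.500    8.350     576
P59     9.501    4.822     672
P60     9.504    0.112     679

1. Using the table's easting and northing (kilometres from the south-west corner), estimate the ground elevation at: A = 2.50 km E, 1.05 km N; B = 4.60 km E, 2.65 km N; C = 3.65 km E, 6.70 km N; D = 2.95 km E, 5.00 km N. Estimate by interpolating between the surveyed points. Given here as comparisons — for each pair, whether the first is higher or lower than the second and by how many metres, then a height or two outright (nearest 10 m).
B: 490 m higher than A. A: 430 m lower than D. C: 410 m higher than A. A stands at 660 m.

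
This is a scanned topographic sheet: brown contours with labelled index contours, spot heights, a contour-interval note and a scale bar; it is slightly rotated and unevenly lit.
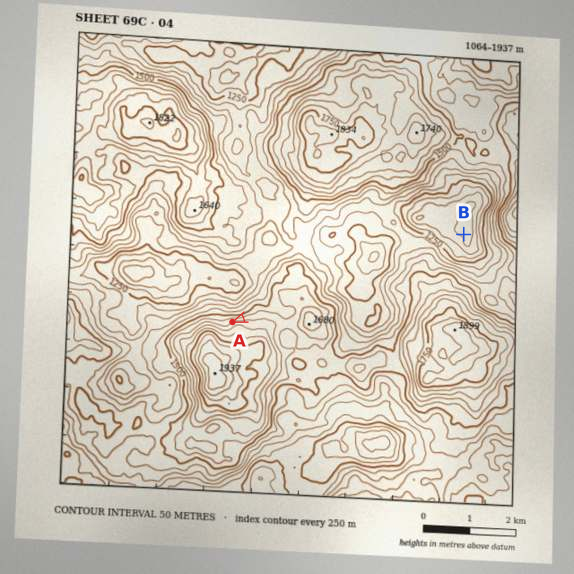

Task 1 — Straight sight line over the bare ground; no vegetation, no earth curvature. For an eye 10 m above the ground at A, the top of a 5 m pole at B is out of sight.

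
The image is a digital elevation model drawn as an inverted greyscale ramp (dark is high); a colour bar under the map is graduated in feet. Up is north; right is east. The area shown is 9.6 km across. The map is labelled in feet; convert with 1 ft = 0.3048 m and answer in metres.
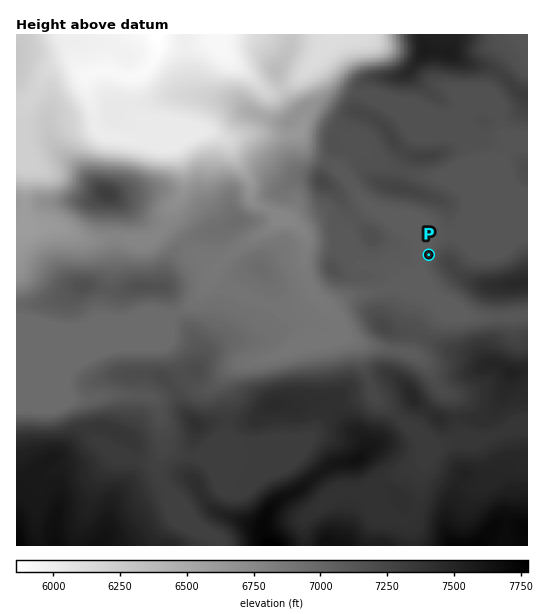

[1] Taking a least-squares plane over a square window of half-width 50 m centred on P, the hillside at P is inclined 6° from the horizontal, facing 290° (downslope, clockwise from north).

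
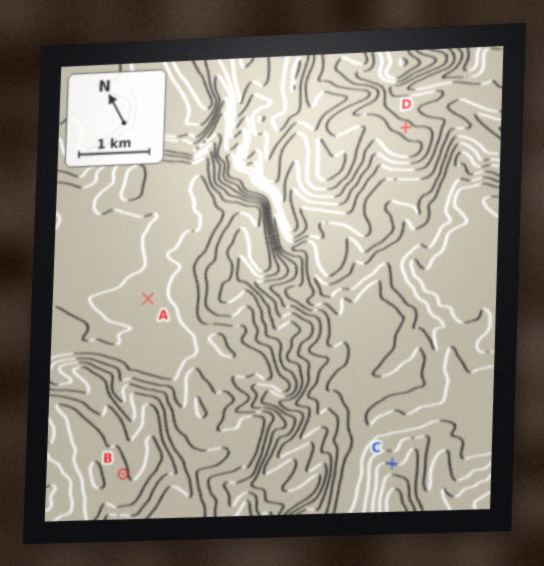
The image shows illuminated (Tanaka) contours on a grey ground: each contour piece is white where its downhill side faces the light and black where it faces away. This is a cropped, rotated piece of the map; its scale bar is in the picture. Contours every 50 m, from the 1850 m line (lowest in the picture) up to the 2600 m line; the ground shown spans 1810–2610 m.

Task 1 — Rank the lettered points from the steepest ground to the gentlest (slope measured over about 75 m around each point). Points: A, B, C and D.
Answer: C D B A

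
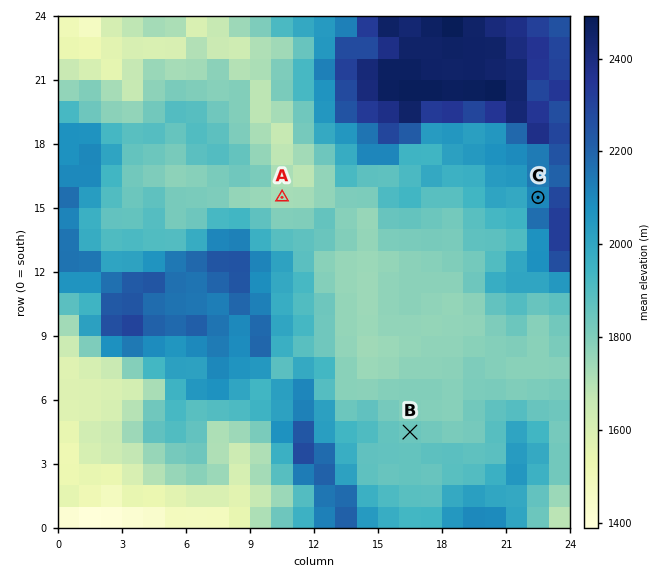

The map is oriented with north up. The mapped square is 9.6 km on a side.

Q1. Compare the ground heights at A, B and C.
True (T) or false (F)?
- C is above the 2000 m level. T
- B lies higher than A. T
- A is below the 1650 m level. F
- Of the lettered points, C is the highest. T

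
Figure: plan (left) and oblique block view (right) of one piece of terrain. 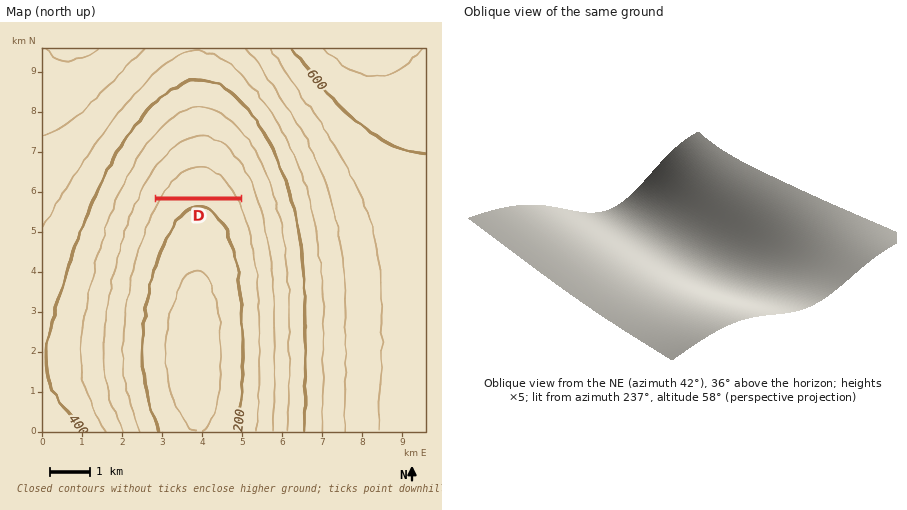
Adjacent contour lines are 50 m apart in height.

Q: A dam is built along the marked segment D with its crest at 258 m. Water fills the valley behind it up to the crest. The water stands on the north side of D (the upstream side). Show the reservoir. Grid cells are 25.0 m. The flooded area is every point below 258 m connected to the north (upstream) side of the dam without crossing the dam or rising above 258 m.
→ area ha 126.3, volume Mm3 24.52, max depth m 47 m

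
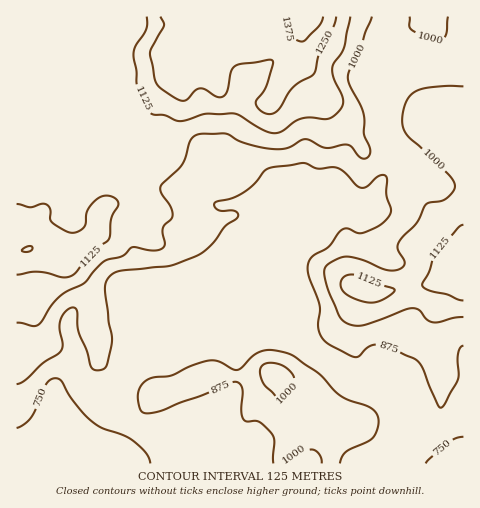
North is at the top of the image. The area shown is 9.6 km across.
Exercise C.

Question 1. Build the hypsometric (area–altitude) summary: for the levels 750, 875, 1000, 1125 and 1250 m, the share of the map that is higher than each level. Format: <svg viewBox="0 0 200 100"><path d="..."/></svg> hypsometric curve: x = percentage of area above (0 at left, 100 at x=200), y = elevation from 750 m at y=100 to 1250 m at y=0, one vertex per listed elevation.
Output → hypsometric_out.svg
<svg viewBox="0 0 200 100"><path d="M193 100l-59-25-52-25-53-25-17-25"/></svg>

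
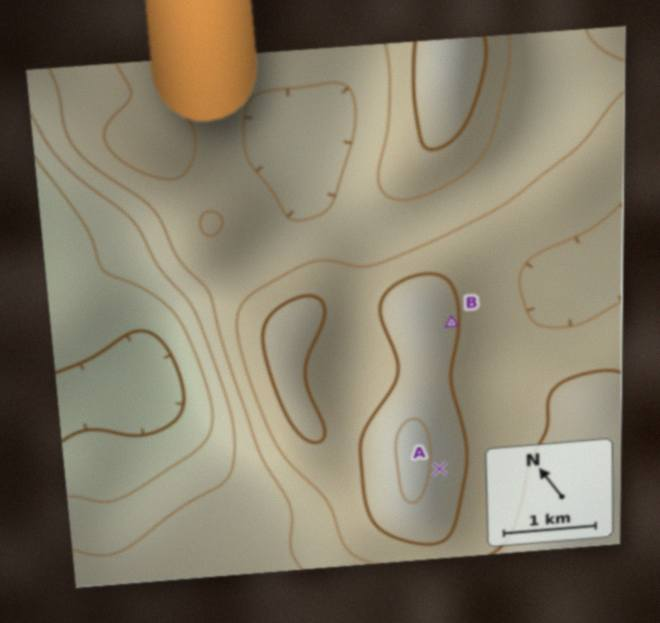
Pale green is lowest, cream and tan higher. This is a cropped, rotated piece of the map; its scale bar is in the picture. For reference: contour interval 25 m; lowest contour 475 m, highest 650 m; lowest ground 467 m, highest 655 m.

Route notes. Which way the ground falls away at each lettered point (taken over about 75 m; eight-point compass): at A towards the SE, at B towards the SE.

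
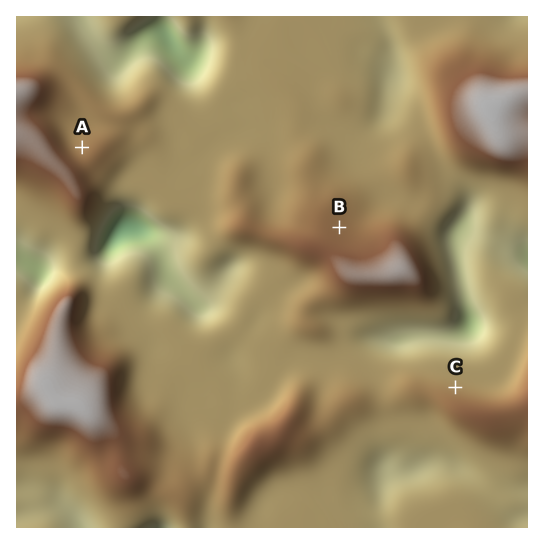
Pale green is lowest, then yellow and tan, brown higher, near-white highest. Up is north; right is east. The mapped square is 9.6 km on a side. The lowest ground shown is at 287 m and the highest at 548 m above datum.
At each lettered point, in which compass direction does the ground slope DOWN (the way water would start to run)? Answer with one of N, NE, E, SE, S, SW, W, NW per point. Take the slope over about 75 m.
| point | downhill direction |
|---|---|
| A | NW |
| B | NE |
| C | N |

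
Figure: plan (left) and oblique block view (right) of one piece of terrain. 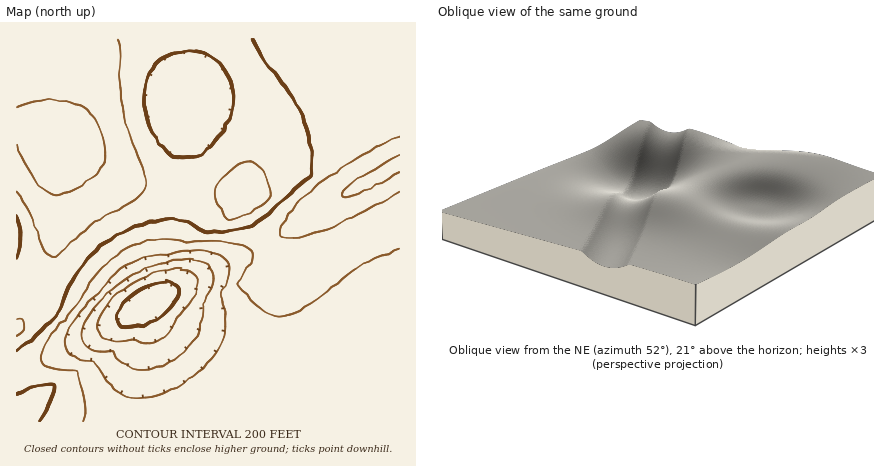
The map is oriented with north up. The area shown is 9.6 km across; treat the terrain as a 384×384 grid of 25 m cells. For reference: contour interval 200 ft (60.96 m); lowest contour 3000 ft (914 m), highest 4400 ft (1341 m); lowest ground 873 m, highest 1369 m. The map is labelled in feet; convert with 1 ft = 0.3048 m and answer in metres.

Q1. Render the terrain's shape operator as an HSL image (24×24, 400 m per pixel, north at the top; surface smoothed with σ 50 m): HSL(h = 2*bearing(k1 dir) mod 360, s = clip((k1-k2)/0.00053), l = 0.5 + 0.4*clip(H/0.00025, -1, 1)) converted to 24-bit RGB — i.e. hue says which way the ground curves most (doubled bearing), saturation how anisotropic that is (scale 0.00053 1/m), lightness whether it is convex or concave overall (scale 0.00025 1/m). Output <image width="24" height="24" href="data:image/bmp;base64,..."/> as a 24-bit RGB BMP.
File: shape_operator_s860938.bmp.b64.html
<image width="24" height="24" href="data:image/bmp;base64,Qk32BgAAAAAAADYAAAAoAAAAGAAAABgAAAABABgAAAAAAMAGAAATCwAAEwsAAAAAAAAAAAAAn3+KiY2Ff5OOdZeZbJCeZYaiYnmkdXGmi3qnkHylkX2gj36ain+ThYCNgYCJgIGGf4KEf4GDf4GCf4GBf4CBf4CAf4CAf4CA/8z988P0gp6WdJ+aaZmiX4qkWnmlXmmliXSnlneonXmlnnufl32Uj36LiH+Fg4CCgIGBf4CAf4CAf4CAf4CAf4CAf3+Af3+AK4YYXOou+sz/0aLoZZ+fWo2cVXiZVGaYdGWelXCkpXOnpnafoHmTl3uJjn2Ch35/goB/f4B/foB/f4B/f4B/f4CAf3+Af3+ALYsWJIwSGYcRMffw9cn/kmfPUHSATmV8WVuAiGiQnWqWpW+SpnOLoHeDlnp9jH58hYF+gIF+foB+foB/f4B/f4CAf3+Af3+ANZAXLY4SIYIOE2sLDVkNpxn87Iv/aUibTFphbmJrg2RymWR1pGp1pHFznXt2koJ6iIR8gYJ9fYB+fYB/foB/f4CAf3+Af3+A/8z3fdccL4IRHmgNEEgKBy0HCi4L2BH/5mb7fFV4a2JZg2Ndm2tfpXloooVwmIp2jIp6gYR7fIF9fIB/fYCAfoCAf3+Af3+AxIuR/8zx/7XtSZEbGk0OCy0ICCsJCSoKDDYR7j3/9Hf0hF1WkHhYpIleppVpnZhxjZF2fod5eoJ8e4F/fICAfn+Af3+Af3+Aun97yI99yoB+/8r2/17lHU0UCSoJCCsJCSoKCisIGlsR/3P384/dqZhdqqpkmaJshpVyeIl1d4N8eYGAe4CAfX+Afn+Af3+AtndwyIl4x414qnRrwWqZ/5/96hbzCygLCSoKCSsICSsIDjQJZrYT/8v176rTkadue5hvcot1dIR+doKBeX+BfH+Afn+Af3+A0n5xw4p0y5N9sHF0pmh3kmF5xFvG84P/fhPFCzEPCS8MCj8KFl0MJoIMwvk5/8z81pXbcI19cYWCdICCeH6Be36AfX+Af3+A/7qXvZNxyJ5/r3Z8q2+JpGeSlF+XcViIu2Xd6pr/F4nAEVcdEXATIJIQI6UKGZgPvVH8+Mz/qHjCcX2DdnyBen2AfX6Afn+A/+KLvaVwwqt+pnl6pXSNp26cnGWkfl+gYGGfWGaiy4z17Lv/HtJsHKAZJ7gSFpkSE3gYGG8j2F7/+Mj/m3areXyBfH6Afn+AyPpdv71yvbh9mn16mneIn3OYlnCif3KmamyqX26uW3avaH+078/8+Mz/S900IpcdGnYeFmAeFVYcHXAo8IX/+ML9knuYfn6Aet5rqbd0r7h9j397kHqEk3yVhn+den6mcH2wZXe3YXS4an+zfparm6K6/M/7/8D/KIsqG18gF1UdFVQaFlgYIY4m+ar/9LX3j62Go7aKoa+MjISOioWRhoeUhJGefJerb4+2Ynu7X2y7a2+zg4anlqGap6aTwpW1/cz/62b+IGIlGFUbFlcYFlsWGV8XIbUhkqyJn7uRlKOOioaRiIiSiZeYhKaheK2wZpSwVXKtVFypbGOlk3+goo+OpZmKnIuEknyGxHvJ+sz/0j30G14cGFwXGF4WGV8WjLSMmLuTi4qVi4eSjI6Si5+Rg6yUcaacX4GSVmOAVFx8Yl6CknOMpod/qZSAnIh9kHl/inSIgnGI0IPa+8z/syTmG2EZGmAXjLqSjqqQi4aQjYiQkJSOkqaKgKl/bY6BXF9yWldnVGBlVmFqe2ttpIlyrZd5nIt6jXl6iHWEg3OGfnSFgHaH5Jnq/Mb/IcIhireUh5CQioaNjoiNmJiKoauGkqJ6a3hzYFRtaVxtXGlsUF9naG5in5RprqN1nJF5int6hneDg3WFgHaFf3iEf3qEiXyM8rD1hJmKh4WHiISHjIaFm5WFraeAoJhzdGVtWVNtaGR3ZmR3UFJoX2xilZ5nqK10mph6h358hHmDgneFgHeFgHiFgXqEgnyEg32DgoV/hIWBhoOBioWBmY5/rZd6pYRteWNnV1hmYGZoalxmXVRkYnNjg6Jplat1jpV8hIB+gXqDgHiEf3eFgHiFgnqFg3yEhH2DgIR7goR8hIR8iIN8lYZ7qYd3q3RsjGFra1xqYFtfYllfXWFoZIltdKluhaV4g499foCCfXqCfXiEfneFgHiFg3qFhXuFhXyDf4N4gYN5g4R5hYJ5joF5n3x2q291oWR/hl+CbF91YGN1ZISFaaGEdKp9epx5fYl9fH+CenmCe3eDfXeEgHiFg3mFhXuEhXyCfoJ3gIJ3goN3g4J4h4B4knp3oHR/pm6QnGigeWaYaHSYbZqgdKaWeKCHe5F/fIWAen6BeHmCeXaCe3aDf3eEhHiFhnqDhnuB"/>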